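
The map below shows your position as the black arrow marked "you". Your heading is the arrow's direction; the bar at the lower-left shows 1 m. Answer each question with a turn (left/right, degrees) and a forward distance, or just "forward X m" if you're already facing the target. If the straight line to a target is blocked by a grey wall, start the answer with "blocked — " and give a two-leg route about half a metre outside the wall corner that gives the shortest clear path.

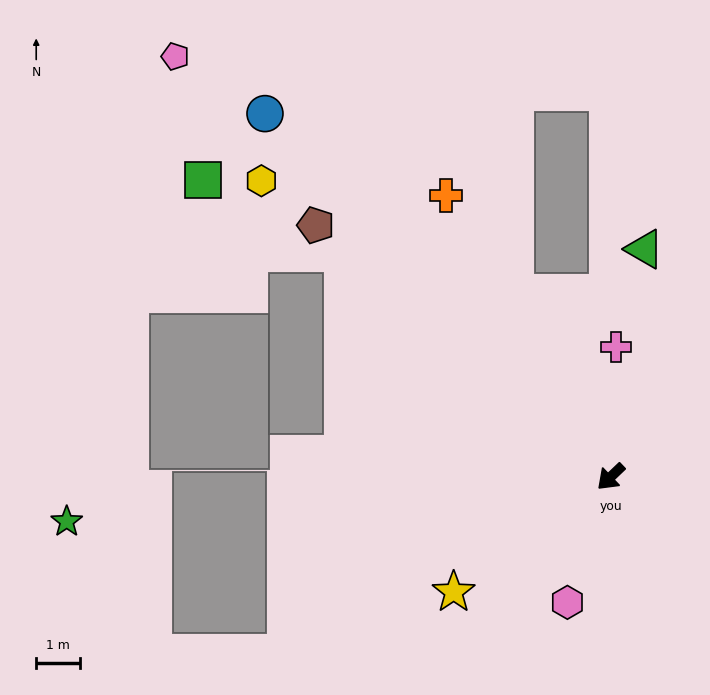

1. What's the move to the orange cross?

turn right 103°, forward 7.4 m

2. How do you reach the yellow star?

turn right 7°, forward 4.4 m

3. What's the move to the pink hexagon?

turn left 27°, forward 3.0 m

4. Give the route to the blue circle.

turn right 90°, forward 11.4 m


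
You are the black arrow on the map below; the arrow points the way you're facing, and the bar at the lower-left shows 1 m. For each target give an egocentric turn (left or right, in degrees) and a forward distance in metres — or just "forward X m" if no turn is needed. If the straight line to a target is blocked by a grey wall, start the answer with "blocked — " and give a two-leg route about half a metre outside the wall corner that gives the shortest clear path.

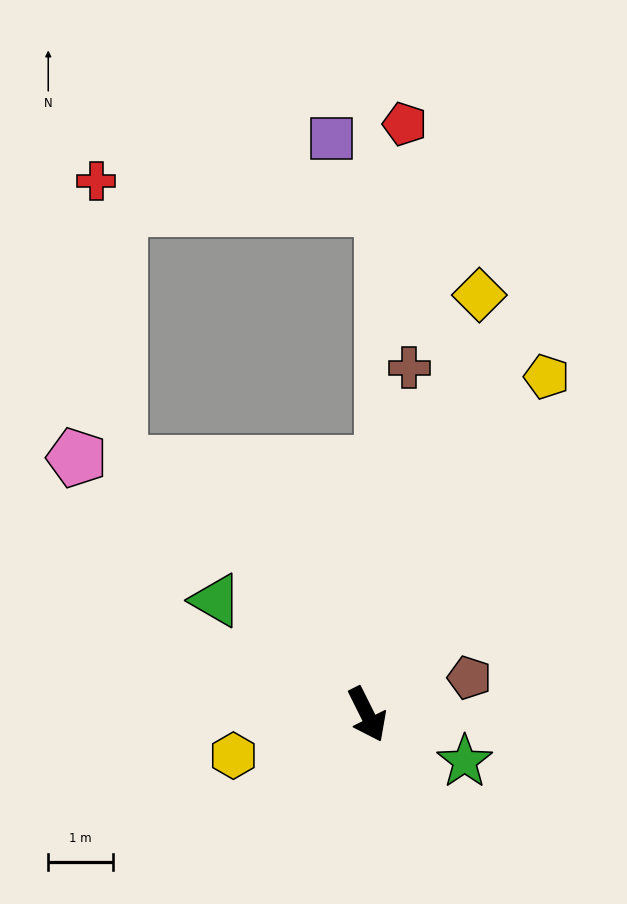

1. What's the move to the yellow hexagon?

turn right 99°, forward 2.2 m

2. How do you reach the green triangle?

turn right 154°, forward 2.9 m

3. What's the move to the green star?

turn left 38°, forward 1.7 m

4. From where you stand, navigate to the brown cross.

turn left 147°, forward 5.4 m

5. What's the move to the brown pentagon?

turn left 83°, forward 1.7 m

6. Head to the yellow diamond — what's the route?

turn left 139°, forward 6.7 m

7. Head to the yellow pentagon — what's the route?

turn left 125°, forward 5.9 m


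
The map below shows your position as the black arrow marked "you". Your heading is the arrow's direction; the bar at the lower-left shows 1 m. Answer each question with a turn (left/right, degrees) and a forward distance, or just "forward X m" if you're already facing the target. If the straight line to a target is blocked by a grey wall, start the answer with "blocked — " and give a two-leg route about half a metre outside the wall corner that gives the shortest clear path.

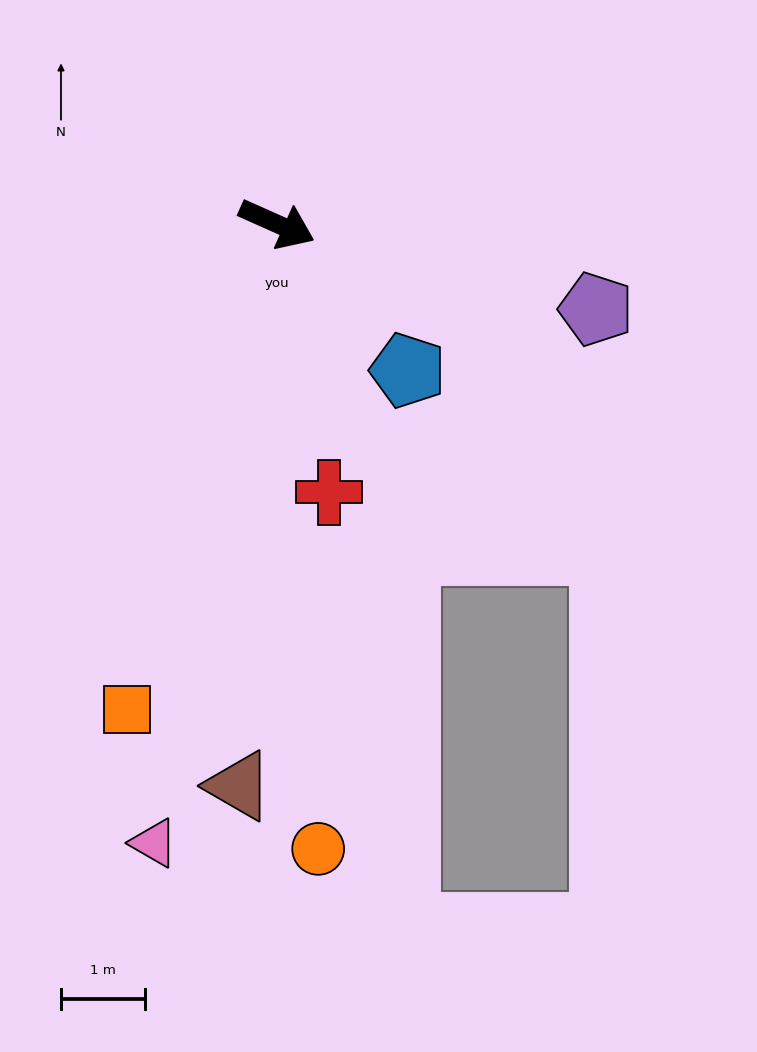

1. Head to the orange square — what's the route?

turn right 83°, forward 6.1 m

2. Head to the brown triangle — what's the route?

turn right 70°, forward 6.7 m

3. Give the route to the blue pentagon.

turn right 24°, forward 2.3 m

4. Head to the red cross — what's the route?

turn right 55°, forward 3.3 m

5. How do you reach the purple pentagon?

turn left 9°, forward 3.9 m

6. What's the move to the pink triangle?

turn right 77°, forward 7.5 m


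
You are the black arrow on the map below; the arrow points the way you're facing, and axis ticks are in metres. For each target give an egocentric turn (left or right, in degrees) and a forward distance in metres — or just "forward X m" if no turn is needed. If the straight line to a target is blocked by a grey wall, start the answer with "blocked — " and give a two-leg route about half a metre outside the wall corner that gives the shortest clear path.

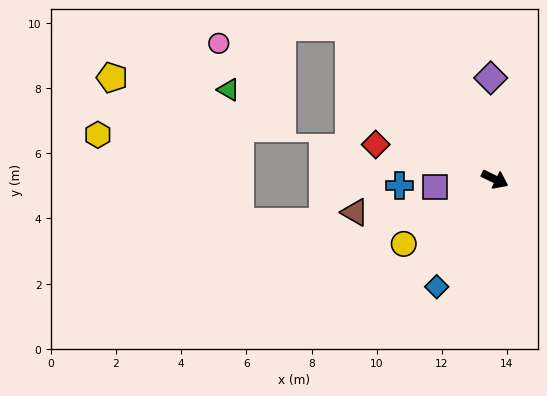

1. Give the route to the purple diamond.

turn left 118°, forward 3.1 m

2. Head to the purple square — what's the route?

turn right 146°, forward 1.9 m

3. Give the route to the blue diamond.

turn right 92°, forward 3.7 m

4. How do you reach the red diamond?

turn right 170°, forward 3.8 m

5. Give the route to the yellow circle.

turn right 119°, forward 3.4 m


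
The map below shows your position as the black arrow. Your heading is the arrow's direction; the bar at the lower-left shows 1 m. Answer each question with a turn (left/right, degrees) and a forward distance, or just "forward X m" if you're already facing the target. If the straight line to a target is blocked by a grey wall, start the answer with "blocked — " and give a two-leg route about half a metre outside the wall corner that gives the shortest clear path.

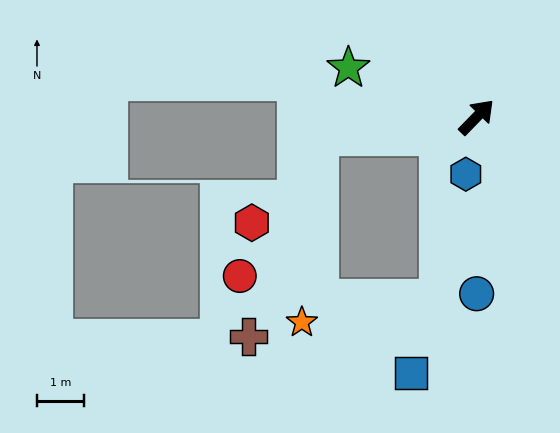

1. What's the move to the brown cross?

blocked — turn left 141°, forward 3.4 m, then turn left 64°, forward 4.5 m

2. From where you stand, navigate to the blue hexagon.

turn right 147°, forward 1.2 m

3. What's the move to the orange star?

blocked — turn left 141°, forward 3.4 m, then turn left 78°, forward 4.0 m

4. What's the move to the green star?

turn left 113°, forward 2.9 m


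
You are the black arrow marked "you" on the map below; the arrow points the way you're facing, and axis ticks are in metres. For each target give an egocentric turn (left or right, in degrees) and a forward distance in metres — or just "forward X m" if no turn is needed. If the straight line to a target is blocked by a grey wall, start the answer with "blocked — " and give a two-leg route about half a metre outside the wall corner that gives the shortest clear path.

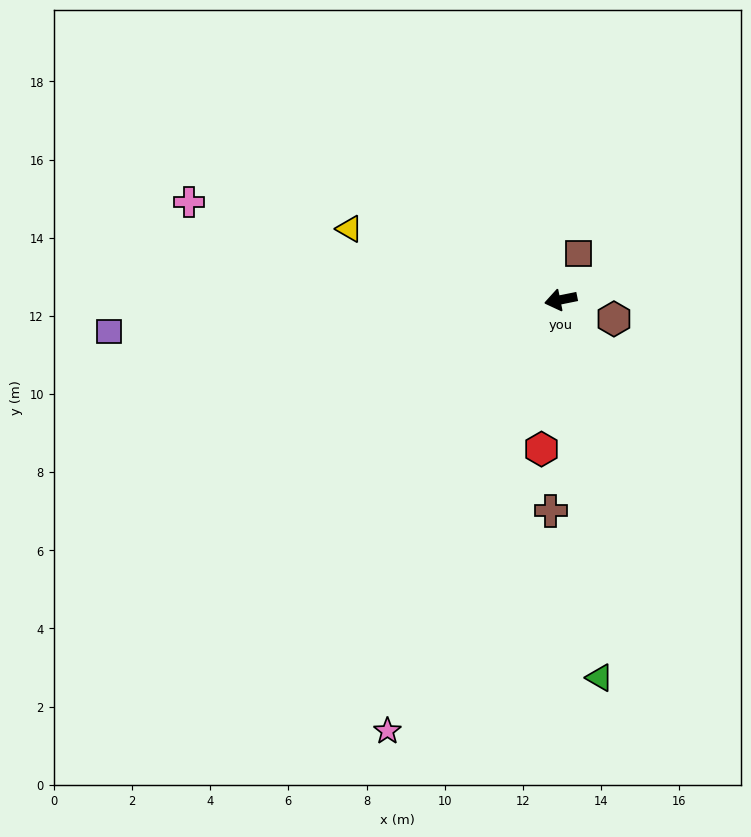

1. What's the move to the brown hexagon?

turn left 149°, forward 1.4 m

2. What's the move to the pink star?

turn left 57°, forward 11.9 m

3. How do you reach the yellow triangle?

turn right 30°, forward 5.7 m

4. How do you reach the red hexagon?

turn left 71°, forward 3.9 m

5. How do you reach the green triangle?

turn left 84°, forward 9.7 m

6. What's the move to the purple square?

turn right 7°, forward 11.6 m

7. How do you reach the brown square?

turn right 122°, forward 1.3 m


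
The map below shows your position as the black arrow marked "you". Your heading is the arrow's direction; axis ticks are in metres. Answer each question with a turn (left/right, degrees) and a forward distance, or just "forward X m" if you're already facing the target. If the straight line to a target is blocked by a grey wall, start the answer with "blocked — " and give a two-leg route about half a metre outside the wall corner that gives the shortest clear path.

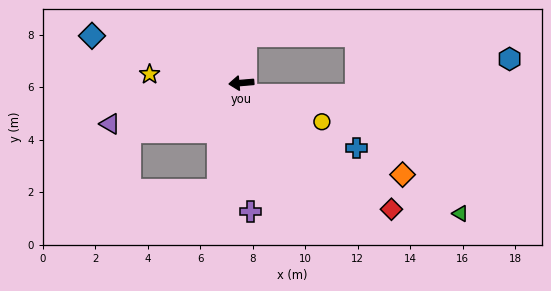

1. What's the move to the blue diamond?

turn right 22°, forward 6.0 m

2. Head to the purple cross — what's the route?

turn left 89°, forward 4.9 m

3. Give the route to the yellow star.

turn right 10°, forward 3.5 m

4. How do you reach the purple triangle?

turn left 12°, forward 5.2 m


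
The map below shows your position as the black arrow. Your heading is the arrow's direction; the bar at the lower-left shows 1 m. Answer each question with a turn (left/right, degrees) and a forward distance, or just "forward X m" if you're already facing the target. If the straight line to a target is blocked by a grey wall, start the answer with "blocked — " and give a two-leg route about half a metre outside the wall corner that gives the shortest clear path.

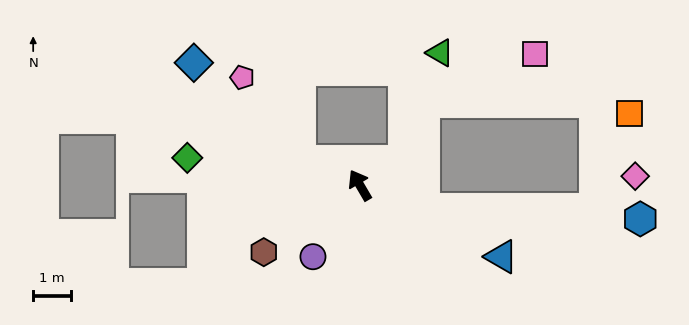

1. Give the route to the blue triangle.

turn right 147°, forward 4.2 m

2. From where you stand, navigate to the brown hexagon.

turn left 94°, forward 3.1 m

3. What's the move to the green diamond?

turn left 51°, forward 4.6 m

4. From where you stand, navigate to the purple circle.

turn left 116°, forward 2.3 m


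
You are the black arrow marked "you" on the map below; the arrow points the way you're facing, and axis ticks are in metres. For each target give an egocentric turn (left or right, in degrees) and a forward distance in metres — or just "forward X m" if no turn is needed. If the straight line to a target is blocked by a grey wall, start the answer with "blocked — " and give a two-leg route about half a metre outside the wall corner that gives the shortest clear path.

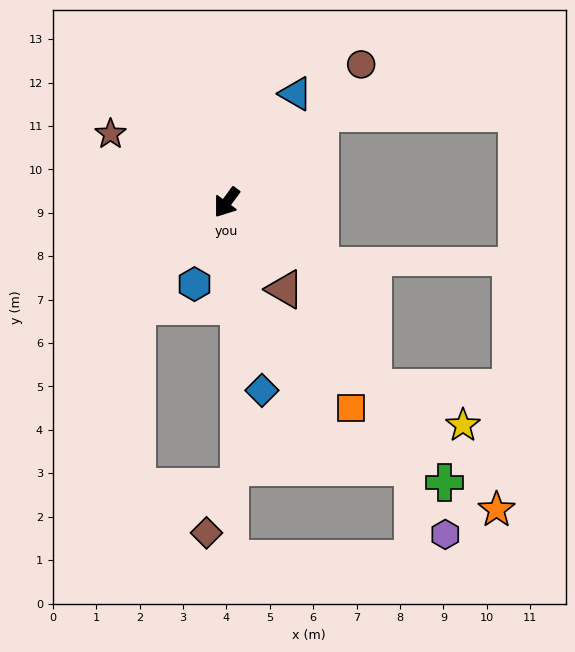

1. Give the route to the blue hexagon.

turn left 15°, forward 2.0 m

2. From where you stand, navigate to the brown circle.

turn left 172°, forward 4.4 m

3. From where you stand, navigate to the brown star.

turn right 84°, forward 3.1 m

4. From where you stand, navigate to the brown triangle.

turn left 70°, forward 2.4 m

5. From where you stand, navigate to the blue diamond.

turn left 47°, forward 4.4 m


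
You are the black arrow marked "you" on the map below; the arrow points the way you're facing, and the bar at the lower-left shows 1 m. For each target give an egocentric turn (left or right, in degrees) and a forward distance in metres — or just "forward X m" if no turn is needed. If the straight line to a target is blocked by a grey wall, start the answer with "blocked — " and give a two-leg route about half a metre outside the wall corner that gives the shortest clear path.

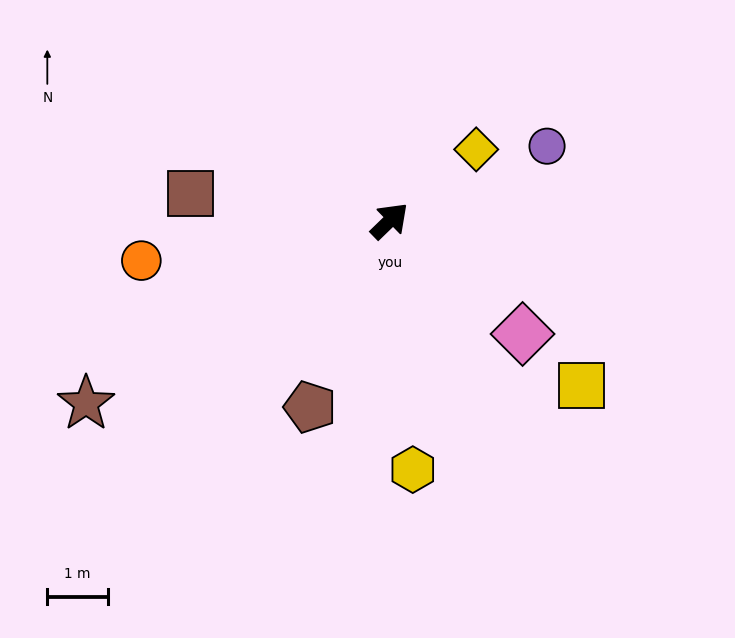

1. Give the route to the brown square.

turn left 128°, forward 3.3 m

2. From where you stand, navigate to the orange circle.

turn left 145°, forward 4.1 m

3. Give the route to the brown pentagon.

turn right 157°, forward 3.3 m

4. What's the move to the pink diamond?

turn right 85°, forward 2.9 m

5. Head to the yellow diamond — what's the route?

turn right 5°, forward 1.8 m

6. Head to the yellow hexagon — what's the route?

turn right 129°, forward 4.1 m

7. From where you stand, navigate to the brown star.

turn left 167°, forward 5.8 m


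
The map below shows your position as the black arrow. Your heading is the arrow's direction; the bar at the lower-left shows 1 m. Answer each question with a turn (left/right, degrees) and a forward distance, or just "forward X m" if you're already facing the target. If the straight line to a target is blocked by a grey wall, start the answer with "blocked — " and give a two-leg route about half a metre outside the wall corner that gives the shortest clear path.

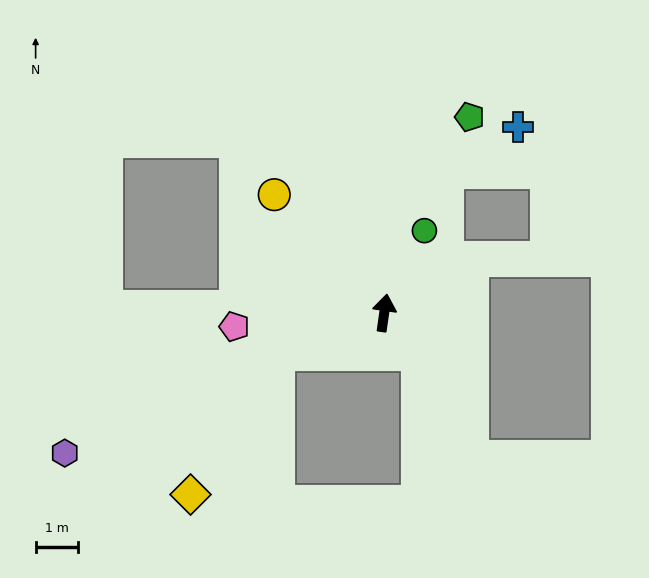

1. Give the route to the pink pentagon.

turn left 103°, forward 3.5 m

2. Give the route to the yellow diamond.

blocked — turn left 119°, forward 2.7 m, then turn left 38°, forward 3.9 m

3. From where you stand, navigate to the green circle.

turn right 18°, forward 2.1 m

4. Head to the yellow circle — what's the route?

turn left 51°, forward 3.8 m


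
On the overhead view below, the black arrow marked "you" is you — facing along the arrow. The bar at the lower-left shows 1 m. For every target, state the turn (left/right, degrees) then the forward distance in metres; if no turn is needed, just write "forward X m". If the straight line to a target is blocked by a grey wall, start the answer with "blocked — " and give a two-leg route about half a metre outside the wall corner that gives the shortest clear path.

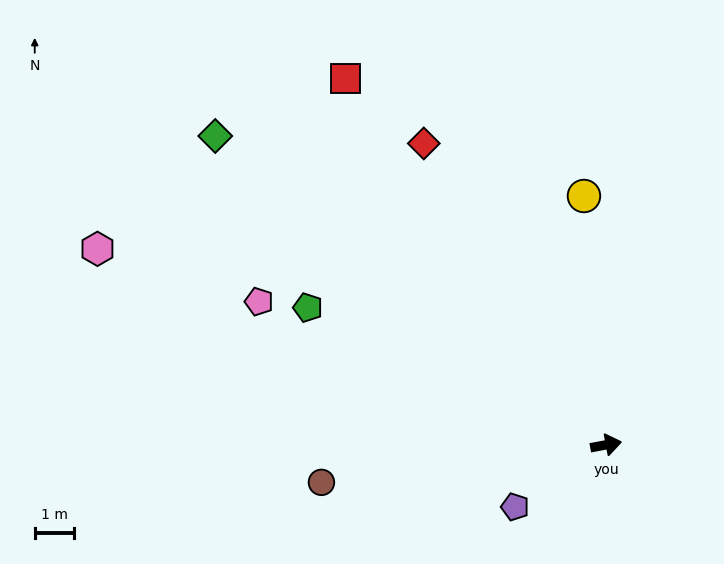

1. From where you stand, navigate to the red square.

turn left 115°, forward 11.5 m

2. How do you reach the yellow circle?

turn left 84°, forward 6.4 m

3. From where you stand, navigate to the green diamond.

turn left 131°, forward 12.7 m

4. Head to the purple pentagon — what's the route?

turn right 156°, forward 2.8 m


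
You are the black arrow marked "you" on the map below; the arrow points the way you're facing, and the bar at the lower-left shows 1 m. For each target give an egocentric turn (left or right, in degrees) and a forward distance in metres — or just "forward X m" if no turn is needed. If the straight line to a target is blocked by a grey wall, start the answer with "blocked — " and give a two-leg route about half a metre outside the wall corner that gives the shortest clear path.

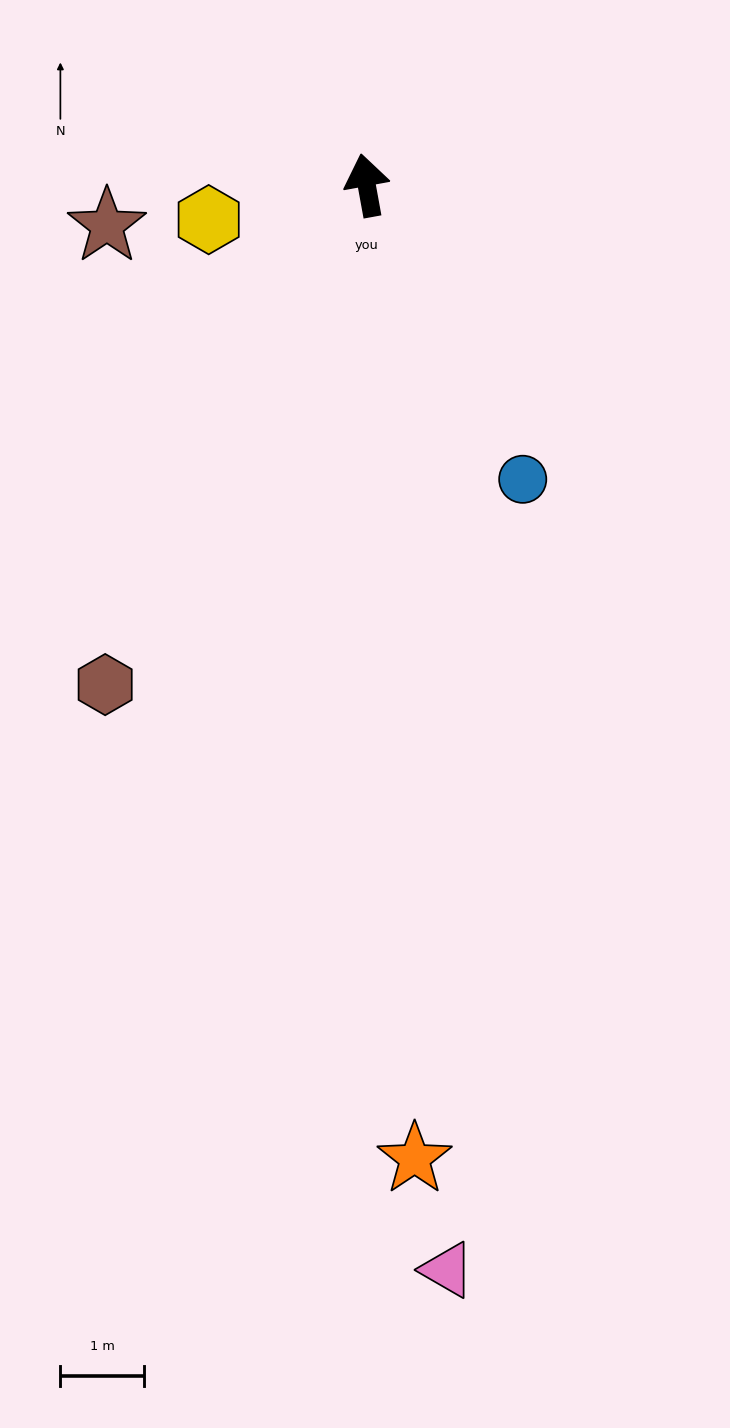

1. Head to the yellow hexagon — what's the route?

turn left 92°, forward 1.9 m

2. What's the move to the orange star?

turn left 173°, forward 11.7 m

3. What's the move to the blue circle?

turn right 162°, forward 4.0 m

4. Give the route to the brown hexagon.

turn left 142°, forward 6.8 m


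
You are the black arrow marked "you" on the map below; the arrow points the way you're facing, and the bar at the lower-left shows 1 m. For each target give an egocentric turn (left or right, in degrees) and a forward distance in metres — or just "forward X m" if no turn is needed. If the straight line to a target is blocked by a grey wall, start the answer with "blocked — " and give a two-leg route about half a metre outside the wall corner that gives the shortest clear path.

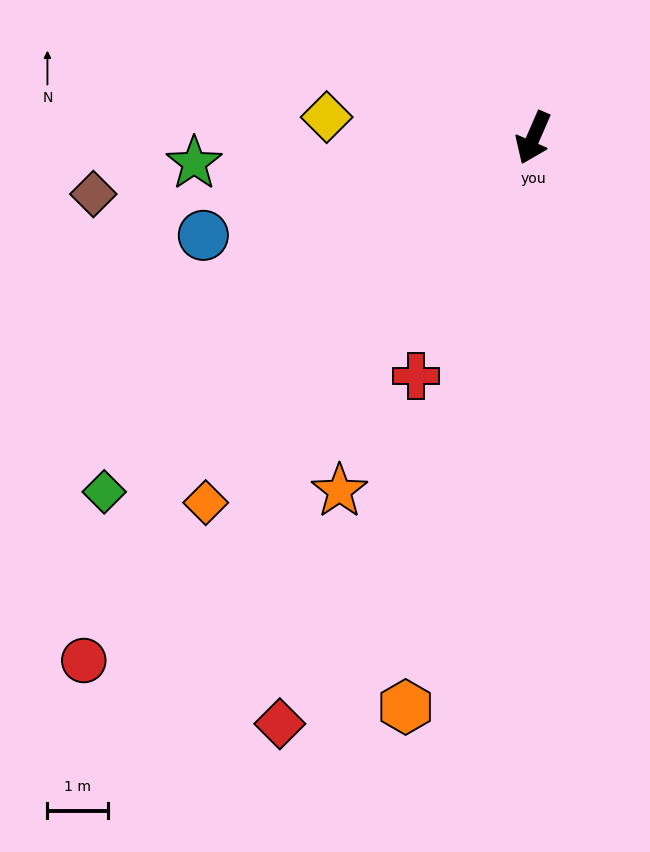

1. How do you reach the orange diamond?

turn right 18°, forward 8.1 m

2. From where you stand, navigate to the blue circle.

turn right 50°, forward 5.7 m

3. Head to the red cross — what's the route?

turn right 3°, forward 4.4 m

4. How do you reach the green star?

turn right 62°, forward 5.6 m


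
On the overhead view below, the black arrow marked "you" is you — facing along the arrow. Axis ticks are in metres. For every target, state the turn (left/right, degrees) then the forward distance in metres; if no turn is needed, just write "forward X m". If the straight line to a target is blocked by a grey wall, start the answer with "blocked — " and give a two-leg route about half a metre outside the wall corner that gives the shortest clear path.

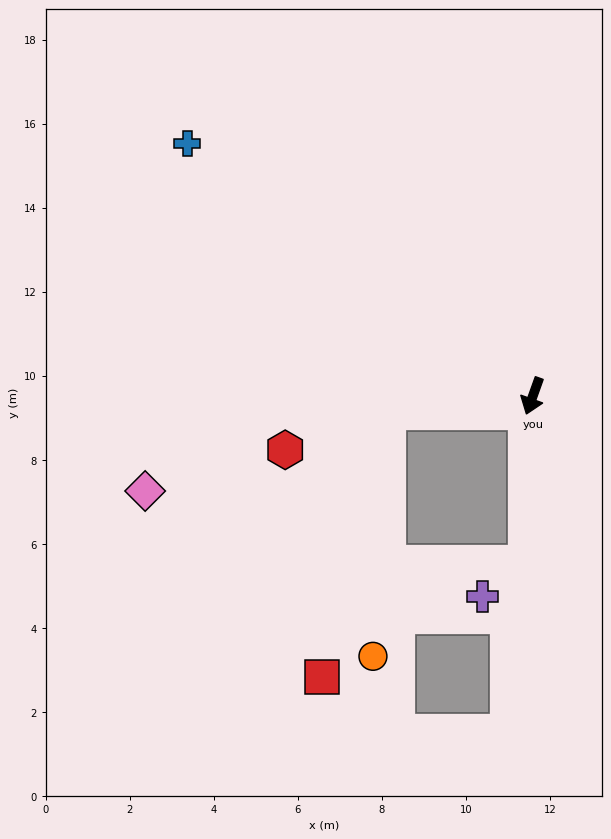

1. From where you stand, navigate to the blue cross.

turn right 106°, forward 10.2 m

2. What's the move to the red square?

blocked — turn right 64°, forward 3.5 m, then turn left 70°, forward 6.5 m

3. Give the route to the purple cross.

blocked — turn left 17°, forward 4.0 m, then turn right 50°, forward 1.3 m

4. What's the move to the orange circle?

blocked — turn right 64°, forward 3.5 m, then turn left 80°, forward 5.8 m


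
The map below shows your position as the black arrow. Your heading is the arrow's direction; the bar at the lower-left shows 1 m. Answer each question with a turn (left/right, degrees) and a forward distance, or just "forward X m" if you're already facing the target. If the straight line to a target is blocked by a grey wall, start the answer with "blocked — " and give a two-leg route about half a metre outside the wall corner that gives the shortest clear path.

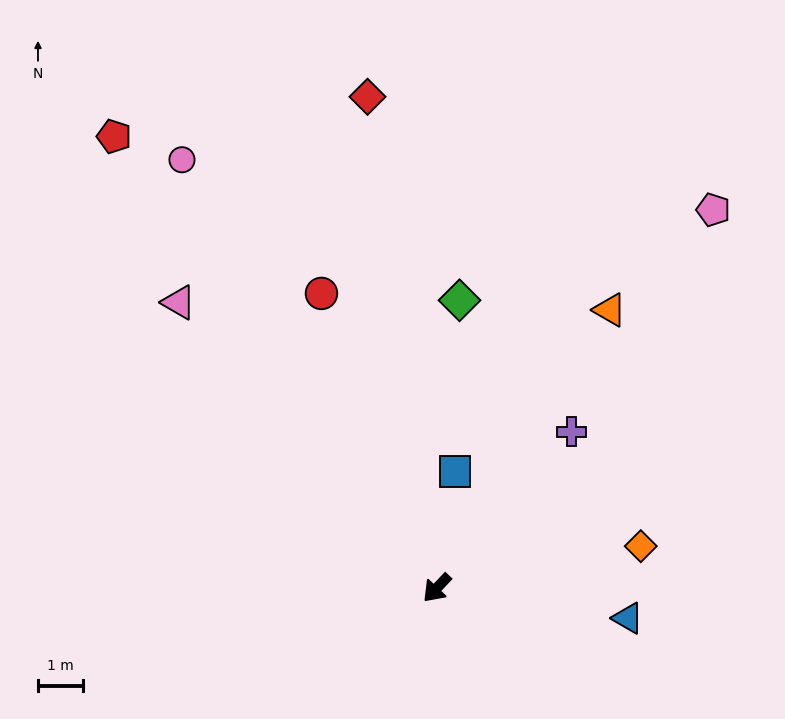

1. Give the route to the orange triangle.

turn right 169°, forward 7.3 m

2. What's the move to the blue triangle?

turn left 124°, forward 4.3 m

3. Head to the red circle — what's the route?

turn right 115°, forward 7.1 m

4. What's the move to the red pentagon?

turn right 101°, forward 12.4 m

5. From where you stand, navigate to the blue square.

turn right 146°, forward 2.6 m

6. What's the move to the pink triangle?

turn right 95°, forward 8.6 m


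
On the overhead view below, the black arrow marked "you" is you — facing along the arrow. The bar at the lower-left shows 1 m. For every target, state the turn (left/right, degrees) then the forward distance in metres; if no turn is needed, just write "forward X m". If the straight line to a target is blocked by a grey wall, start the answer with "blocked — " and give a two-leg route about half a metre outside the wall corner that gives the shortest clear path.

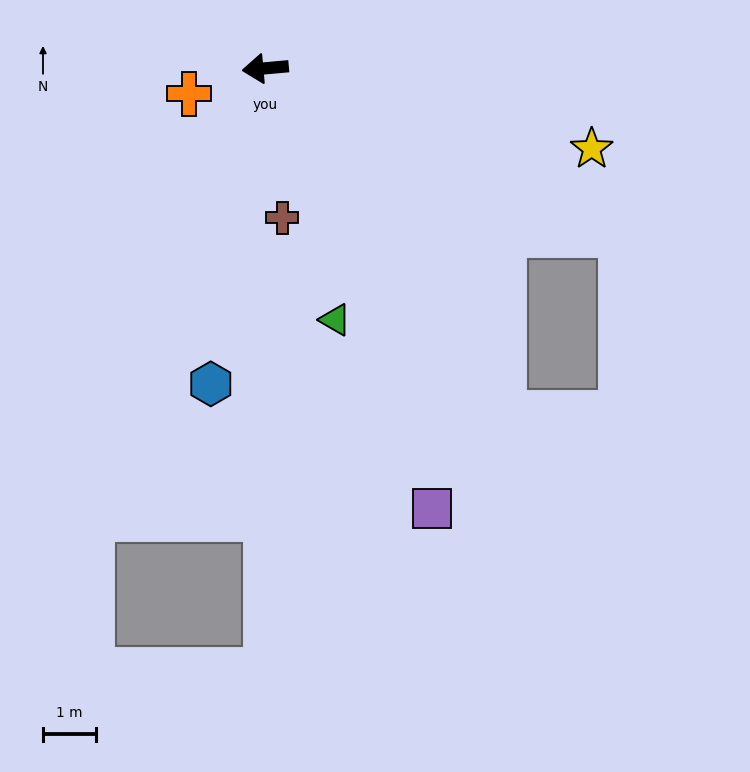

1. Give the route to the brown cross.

turn left 91°, forward 2.8 m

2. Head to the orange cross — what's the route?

turn left 13°, forward 1.5 m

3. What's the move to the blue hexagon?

turn left 75°, forward 6.0 m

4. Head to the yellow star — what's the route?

turn left 161°, forward 6.3 m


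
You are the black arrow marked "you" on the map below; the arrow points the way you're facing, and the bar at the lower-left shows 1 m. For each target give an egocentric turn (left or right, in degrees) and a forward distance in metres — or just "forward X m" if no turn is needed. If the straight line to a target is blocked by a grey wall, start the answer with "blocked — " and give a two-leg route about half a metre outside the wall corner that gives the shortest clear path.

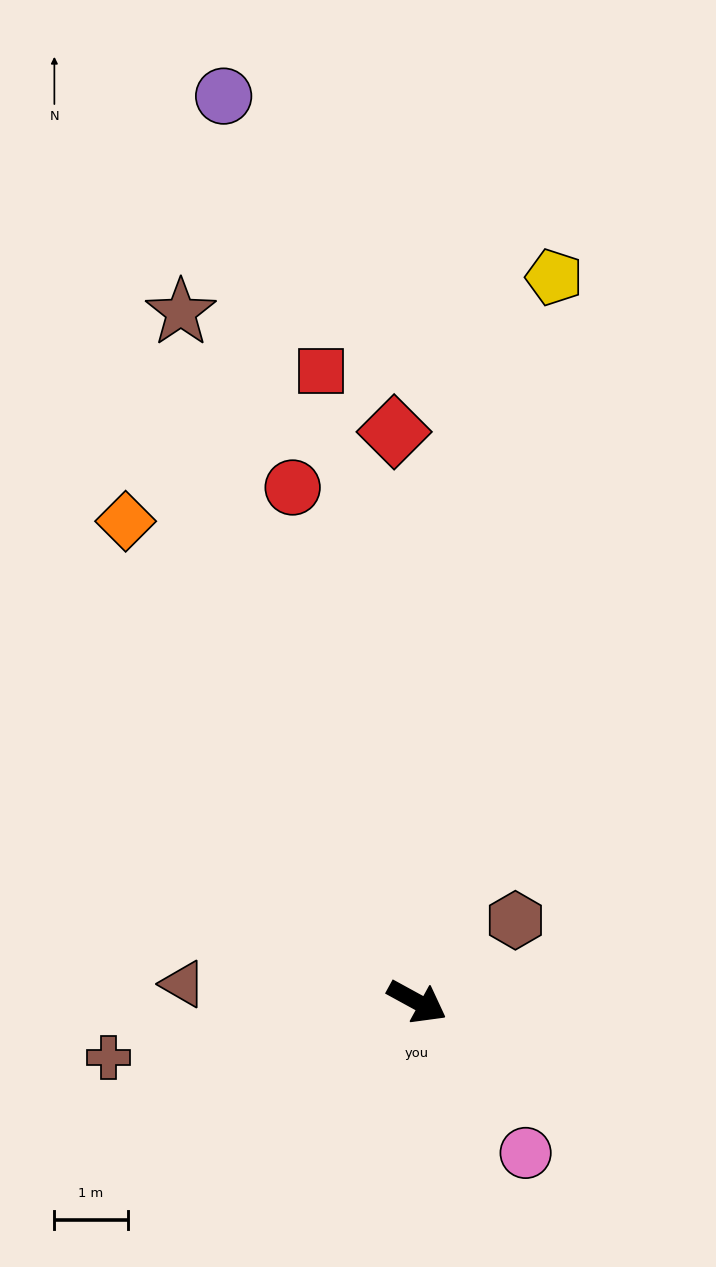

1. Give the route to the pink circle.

turn right 26°, forward 2.5 m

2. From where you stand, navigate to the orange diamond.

turn left 150°, forward 7.7 m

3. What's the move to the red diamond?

turn left 121°, forward 7.8 m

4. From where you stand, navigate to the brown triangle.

turn right 156°, forward 3.2 m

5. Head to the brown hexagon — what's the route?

turn left 68°, forward 1.7 m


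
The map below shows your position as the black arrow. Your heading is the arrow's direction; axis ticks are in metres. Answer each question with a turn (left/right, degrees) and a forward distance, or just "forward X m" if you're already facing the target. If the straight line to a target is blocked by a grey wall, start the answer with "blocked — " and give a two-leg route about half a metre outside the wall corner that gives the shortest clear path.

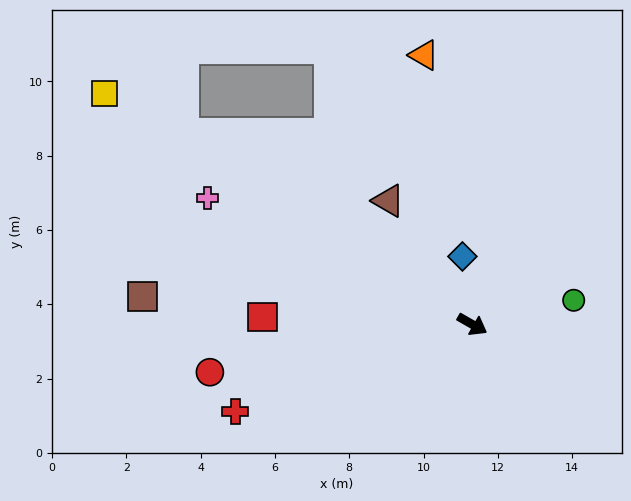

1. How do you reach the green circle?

turn left 43°, forward 2.8 m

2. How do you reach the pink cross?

turn right 176°, forward 7.9 m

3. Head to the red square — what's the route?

turn right 152°, forward 5.7 m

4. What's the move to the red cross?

turn right 130°, forward 6.8 m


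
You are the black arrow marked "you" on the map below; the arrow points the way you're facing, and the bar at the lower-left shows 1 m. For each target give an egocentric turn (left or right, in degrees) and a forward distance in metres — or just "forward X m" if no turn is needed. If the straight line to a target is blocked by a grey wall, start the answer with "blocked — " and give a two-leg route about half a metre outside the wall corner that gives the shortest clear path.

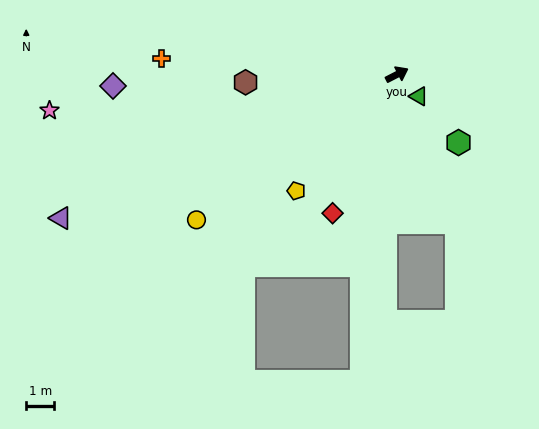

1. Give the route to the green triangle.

turn right 72°, forward 1.1 m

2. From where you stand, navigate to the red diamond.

turn right 142°, forward 5.5 m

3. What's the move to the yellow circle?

turn right 171°, forward 8.9 m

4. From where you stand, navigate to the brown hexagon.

turn left 156°, forward 5.5 m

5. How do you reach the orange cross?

turn left 149°, forward 8.5 m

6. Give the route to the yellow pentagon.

turn right 158°, forward 5.5 m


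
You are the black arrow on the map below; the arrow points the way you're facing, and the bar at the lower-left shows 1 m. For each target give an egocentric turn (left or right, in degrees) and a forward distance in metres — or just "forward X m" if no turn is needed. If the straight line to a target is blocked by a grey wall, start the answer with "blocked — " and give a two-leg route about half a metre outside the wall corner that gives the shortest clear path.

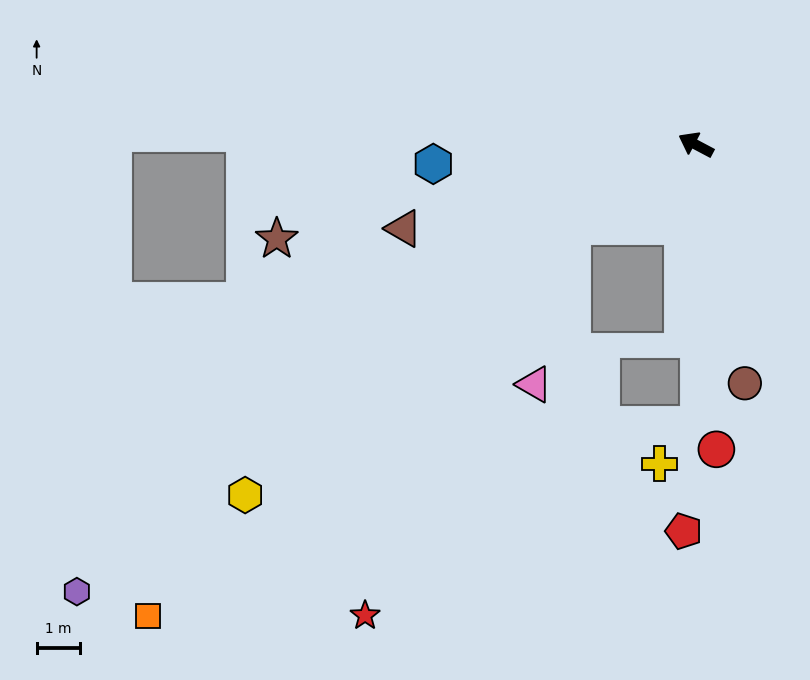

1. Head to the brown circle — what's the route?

turn left 130°, forward 5.7 m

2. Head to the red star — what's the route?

blocked — turn left 61°, forward 3.4 m, then turn left 29°, forward 10.3 m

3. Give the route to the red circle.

turn left 122°, forward 7.1 m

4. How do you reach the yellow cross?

blocked — turn left 119°, forward 6.5 m, then turn right 46°, forward 1.3 m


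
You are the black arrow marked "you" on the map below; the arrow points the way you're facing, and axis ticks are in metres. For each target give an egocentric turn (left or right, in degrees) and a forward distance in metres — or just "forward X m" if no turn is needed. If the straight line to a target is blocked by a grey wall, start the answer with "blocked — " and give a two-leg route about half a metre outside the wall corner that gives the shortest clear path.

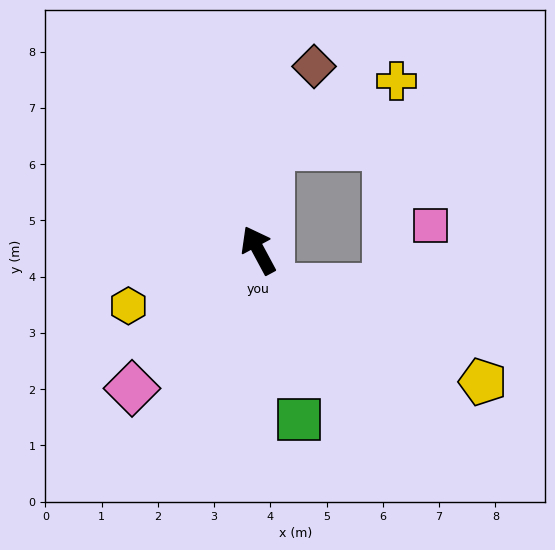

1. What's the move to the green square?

turn left 165°, forward 3.1 m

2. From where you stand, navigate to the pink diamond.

turn left 109°, forward 3.3 m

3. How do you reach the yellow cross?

blocked — turn right 35°, forward 1.9 m, then turn right 56°, forward 2.5 m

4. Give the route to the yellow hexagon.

turn left 85°, forward 2.5 m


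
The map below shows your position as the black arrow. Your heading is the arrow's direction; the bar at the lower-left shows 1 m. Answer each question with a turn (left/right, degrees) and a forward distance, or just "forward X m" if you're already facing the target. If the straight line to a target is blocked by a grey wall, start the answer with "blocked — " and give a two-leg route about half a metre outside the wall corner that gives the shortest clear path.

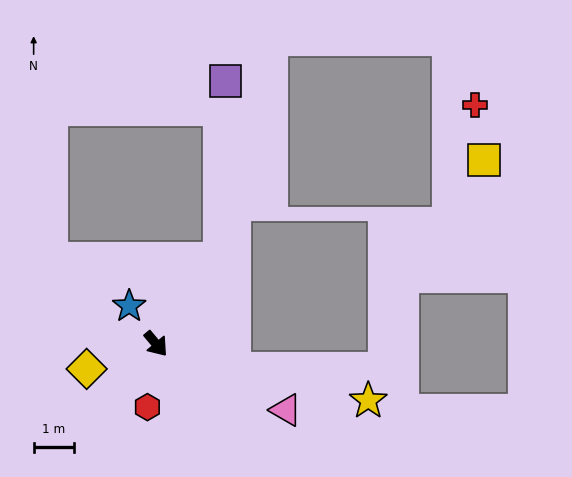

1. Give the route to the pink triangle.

turn left 23°, forward 3.6 m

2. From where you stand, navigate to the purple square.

blocked — turn left 103°, forward 2.7 m, then turn left 35°, forward 4.4 m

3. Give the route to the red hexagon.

turn right 48°, forward 1.6 m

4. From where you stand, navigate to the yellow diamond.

turn right 110°, forward 1.8 m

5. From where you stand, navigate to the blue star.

turn left 175°, forward 1.2 m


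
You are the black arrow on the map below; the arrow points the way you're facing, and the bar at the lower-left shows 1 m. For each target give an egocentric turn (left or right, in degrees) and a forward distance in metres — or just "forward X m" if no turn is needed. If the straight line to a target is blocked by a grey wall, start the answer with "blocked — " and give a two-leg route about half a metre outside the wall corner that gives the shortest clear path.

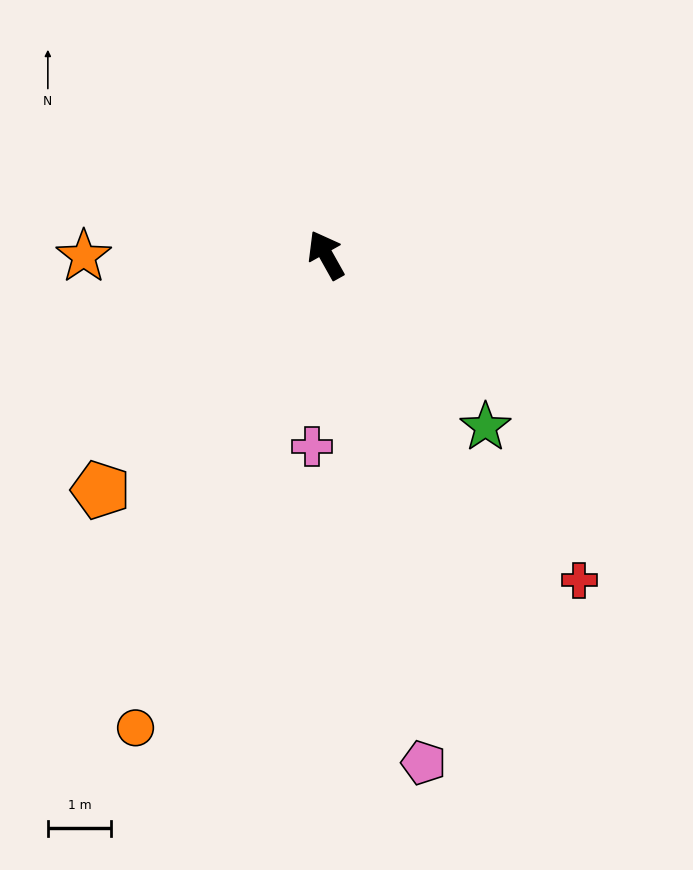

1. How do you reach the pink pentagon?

turn left 162°, forward 8.2 m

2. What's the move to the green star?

turn right 166°, forward 3.7 m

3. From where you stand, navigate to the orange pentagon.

turn left 107°, forward 5.1 m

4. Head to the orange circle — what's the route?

turn left 129°, forward 8.0 m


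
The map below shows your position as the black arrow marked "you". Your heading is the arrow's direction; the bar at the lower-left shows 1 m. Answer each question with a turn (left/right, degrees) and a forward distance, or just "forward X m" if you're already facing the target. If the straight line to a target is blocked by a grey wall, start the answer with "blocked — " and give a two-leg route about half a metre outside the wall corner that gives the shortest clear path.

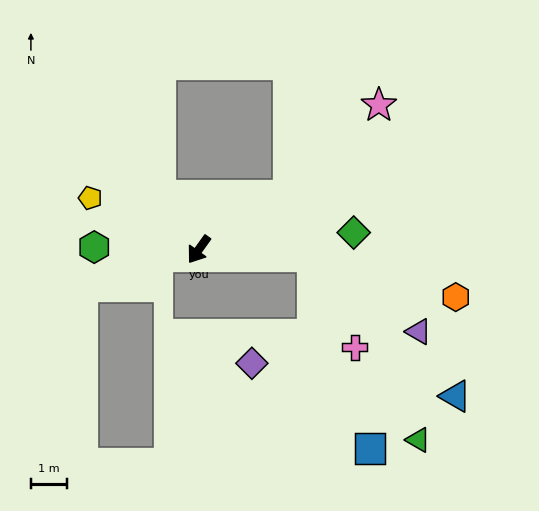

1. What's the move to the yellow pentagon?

turn right 80°, forward 3.3 m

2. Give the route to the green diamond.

turn left 132°, forward 4.3 m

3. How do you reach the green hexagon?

turn right 56°, forward 2.9 m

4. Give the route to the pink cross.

blocked — turn left 122°, forward 3.1 m, then turn right 61°, forward 2.7 m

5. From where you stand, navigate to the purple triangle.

blocked — turn left 122°, forward 3.1 m, then turn right 32°, forward 3.6 m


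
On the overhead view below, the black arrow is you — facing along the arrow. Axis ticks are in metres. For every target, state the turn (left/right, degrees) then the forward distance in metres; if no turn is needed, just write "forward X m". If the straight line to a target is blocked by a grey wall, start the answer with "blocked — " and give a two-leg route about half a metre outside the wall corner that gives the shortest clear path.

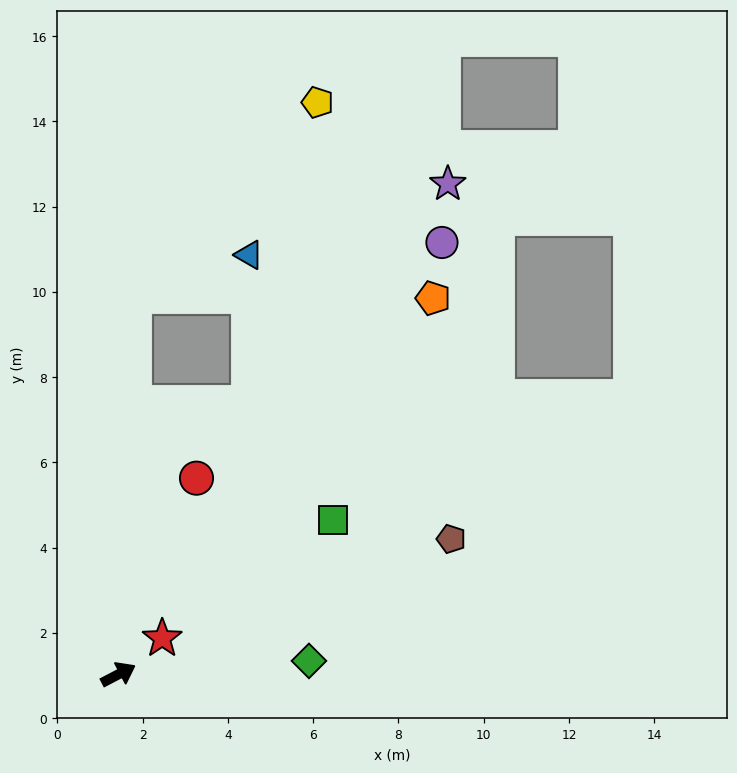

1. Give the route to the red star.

turn left 12°, forward 1.3 m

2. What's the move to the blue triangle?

blocked — turn left 60°, forward 8.9 m, then turn right 68°, forward 2.9 m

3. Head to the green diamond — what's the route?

turn right 23°, forward 4.5 m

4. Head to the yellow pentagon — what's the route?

blocked — turn left 60°, forward 8.9 m, then turn right 41°, forward 6.3 m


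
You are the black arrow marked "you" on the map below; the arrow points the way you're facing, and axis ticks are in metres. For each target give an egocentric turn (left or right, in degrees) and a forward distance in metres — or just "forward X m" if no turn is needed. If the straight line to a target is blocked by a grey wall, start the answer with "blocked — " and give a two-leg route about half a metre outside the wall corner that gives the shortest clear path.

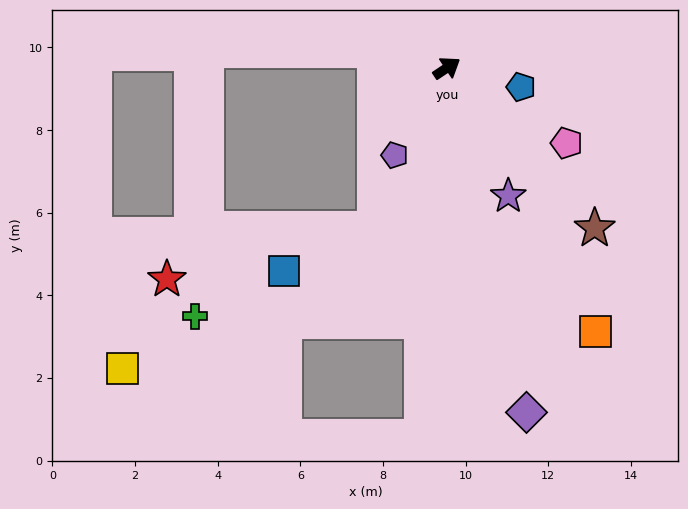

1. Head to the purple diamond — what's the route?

turn right 111°, forward 8.6 m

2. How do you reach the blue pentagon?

turn right 48°, forward 1.9 m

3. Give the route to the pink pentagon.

turn right 66°, forward 3.4 m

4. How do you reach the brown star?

turn right 81°, forward 5.3 m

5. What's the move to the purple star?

turn right 98°, forward 3.4 m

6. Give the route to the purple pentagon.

turn right 155°, forward 2.5 m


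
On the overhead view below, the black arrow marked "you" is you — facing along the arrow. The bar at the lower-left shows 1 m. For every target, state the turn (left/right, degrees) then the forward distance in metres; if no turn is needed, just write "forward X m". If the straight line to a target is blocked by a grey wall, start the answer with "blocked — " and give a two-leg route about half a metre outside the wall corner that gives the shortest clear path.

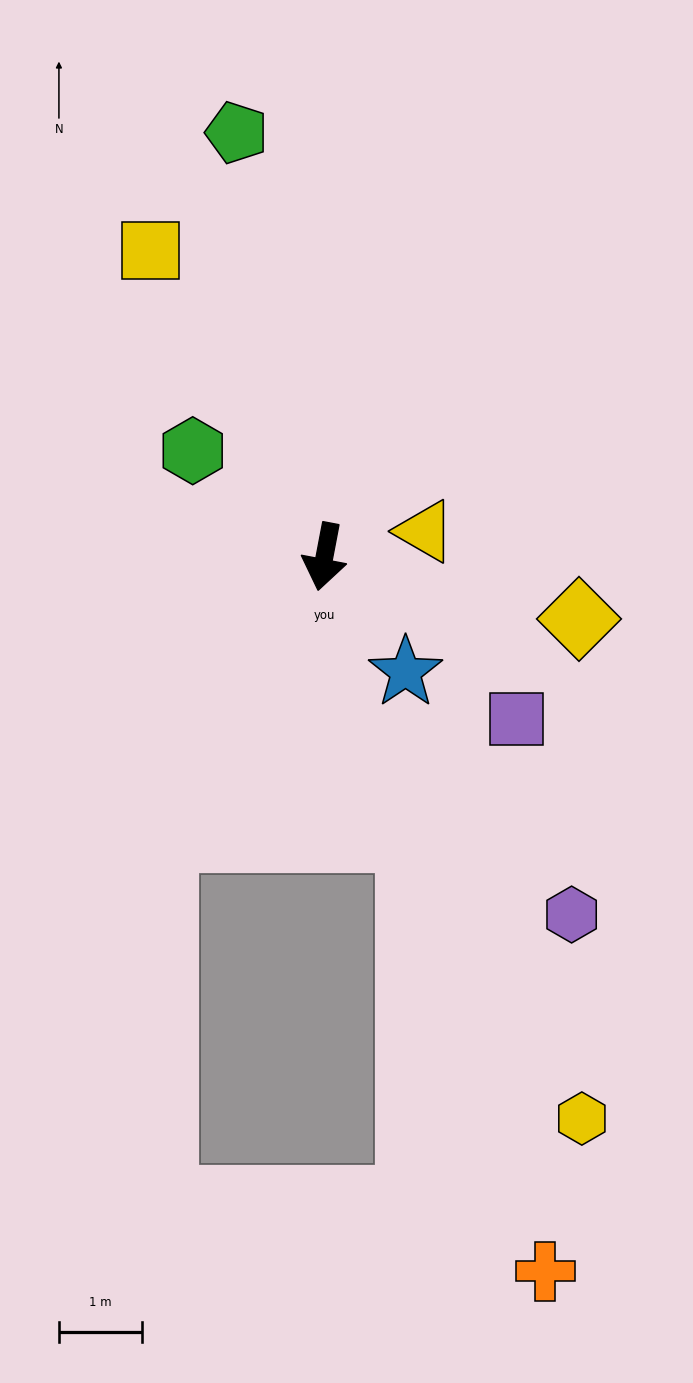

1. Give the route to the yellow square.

turn right 140°, forward 4.3 m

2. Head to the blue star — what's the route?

turn left 46°, forward 1.7 m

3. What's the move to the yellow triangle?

turn left 115°, forward 1.3 m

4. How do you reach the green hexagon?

turn right 118°, forward 2.0 m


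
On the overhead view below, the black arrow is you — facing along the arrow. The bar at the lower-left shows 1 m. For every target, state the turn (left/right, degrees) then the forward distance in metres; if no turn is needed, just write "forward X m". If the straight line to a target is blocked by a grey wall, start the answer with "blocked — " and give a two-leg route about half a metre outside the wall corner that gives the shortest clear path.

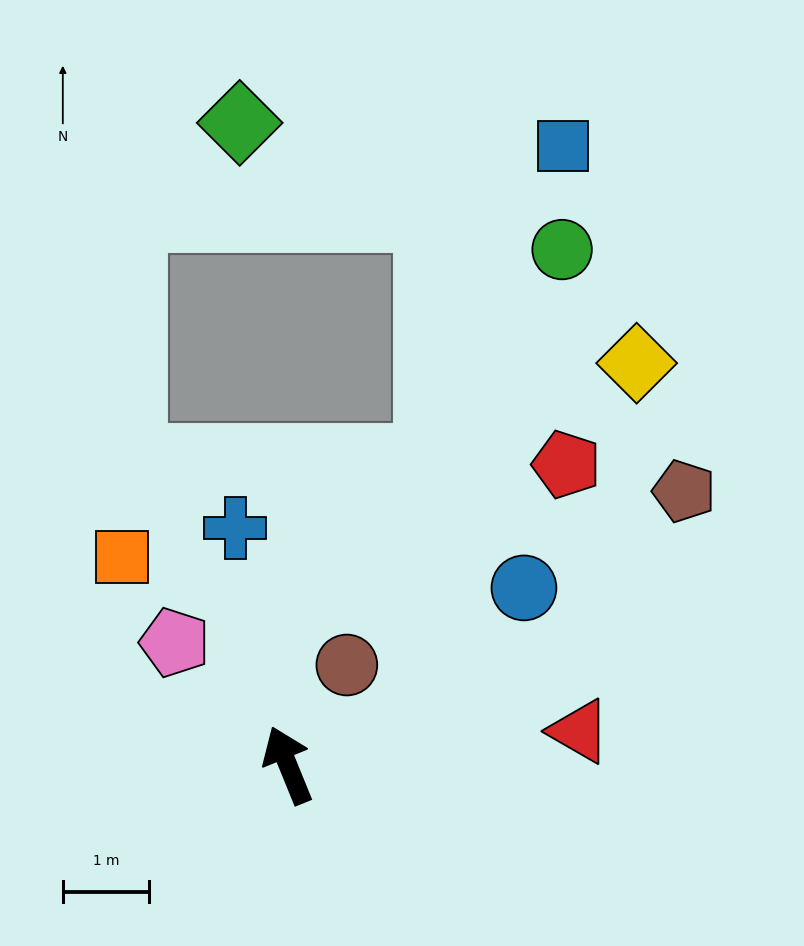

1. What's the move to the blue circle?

turn right 75°, forward 3.4 m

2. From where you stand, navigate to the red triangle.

turn right 106°, forward 3.4 m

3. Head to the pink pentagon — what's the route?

turn left 21°, forward 1.9 m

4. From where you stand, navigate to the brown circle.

turn right 53°, forward 1.3 m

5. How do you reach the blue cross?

turn right 10°, forward 2.8 m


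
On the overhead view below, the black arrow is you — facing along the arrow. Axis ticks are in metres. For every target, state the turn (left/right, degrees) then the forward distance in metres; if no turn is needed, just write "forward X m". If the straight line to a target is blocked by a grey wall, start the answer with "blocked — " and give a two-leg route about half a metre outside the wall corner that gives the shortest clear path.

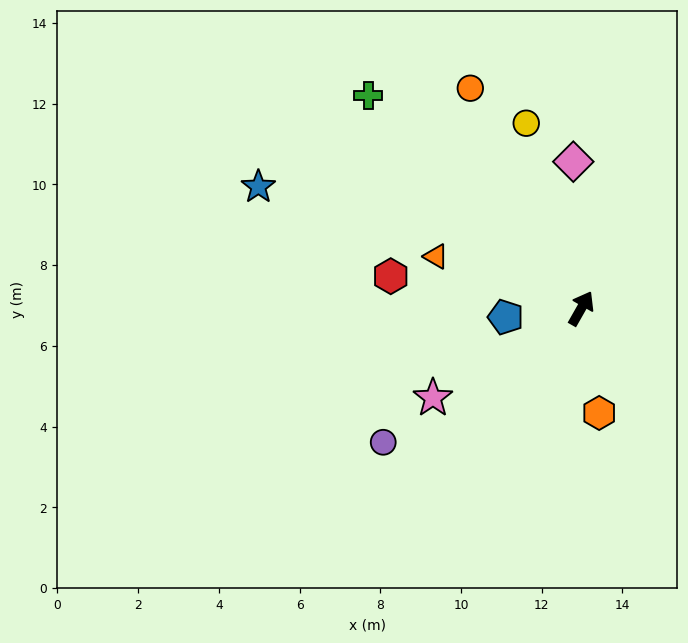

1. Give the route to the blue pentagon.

turn left 126°, forward 1.9 m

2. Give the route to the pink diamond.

turn left 33°, forward 3.6 m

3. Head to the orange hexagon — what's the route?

turn right 141°, forward 2.6 m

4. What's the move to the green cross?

turn left 75°, forward 7.5 m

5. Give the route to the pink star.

turn left 151°, forward 4.3 m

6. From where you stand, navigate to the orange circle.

turn left 56°, forward 6.1 m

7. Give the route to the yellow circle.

turn left 46°, forward 4.8 m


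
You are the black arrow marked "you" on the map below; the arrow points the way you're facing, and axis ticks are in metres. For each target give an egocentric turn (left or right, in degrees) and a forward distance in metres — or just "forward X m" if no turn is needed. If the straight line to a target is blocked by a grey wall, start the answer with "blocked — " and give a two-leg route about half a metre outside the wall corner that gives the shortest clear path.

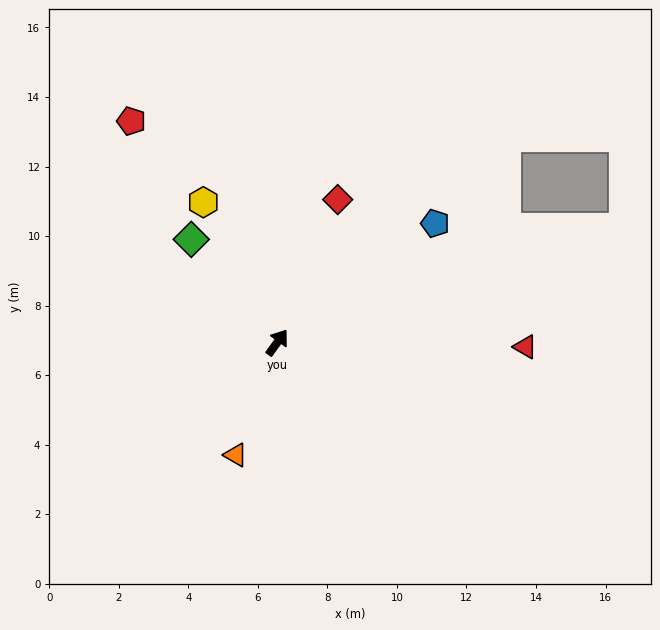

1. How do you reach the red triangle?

turn right 55°, forward 7.1 m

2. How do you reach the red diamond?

turn left 13°, forward 4.5 m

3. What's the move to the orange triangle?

turn right 164°, forward 3.5 m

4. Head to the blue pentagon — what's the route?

turn right 17°, forward 5.7 m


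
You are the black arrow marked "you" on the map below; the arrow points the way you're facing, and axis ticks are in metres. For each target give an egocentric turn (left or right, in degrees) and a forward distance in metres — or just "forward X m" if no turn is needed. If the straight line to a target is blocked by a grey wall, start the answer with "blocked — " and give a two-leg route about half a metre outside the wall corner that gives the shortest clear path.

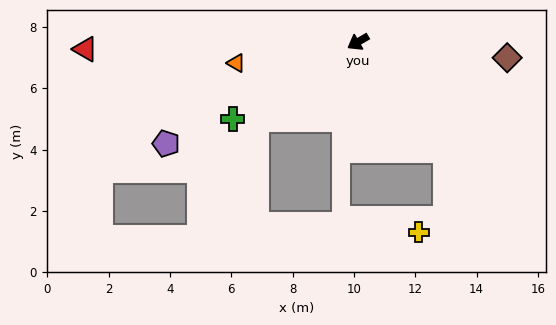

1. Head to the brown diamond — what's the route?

turn left 144°, forward 4.9 m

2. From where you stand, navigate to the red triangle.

turn right 29°, forward 8.9 m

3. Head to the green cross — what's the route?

forward 4.8 m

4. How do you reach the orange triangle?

turn right 20°, forward 4.0 m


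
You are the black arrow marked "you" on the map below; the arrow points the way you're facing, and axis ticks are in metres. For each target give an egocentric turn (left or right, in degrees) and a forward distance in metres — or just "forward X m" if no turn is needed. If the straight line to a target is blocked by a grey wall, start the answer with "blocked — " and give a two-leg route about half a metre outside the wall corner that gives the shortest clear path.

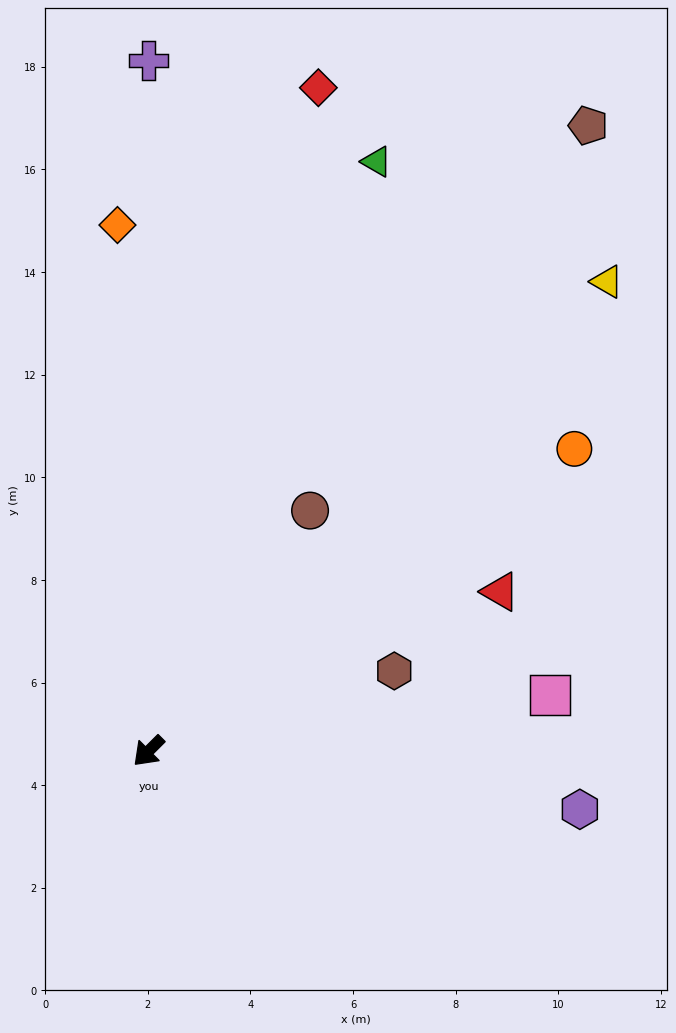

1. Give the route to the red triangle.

turn left 159°, forward 7.5 m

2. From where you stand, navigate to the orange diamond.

turn right 132°, forward 10.3 m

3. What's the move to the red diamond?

turn right 149°, forward 13.3 m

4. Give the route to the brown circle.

turn right 169°, forward 5.6 m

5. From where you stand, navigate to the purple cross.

turn right 135°, forward 13.5 m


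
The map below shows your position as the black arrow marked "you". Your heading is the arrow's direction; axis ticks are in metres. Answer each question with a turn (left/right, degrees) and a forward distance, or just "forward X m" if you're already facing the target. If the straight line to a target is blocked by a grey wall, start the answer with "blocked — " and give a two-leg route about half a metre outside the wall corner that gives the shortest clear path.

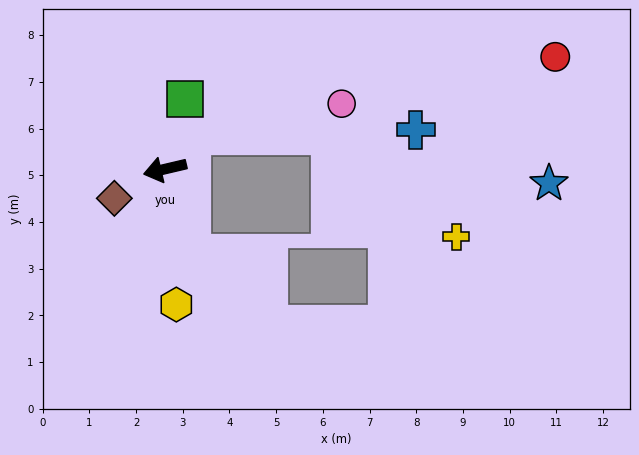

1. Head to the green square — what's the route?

turn right 120°, forward 1.6 m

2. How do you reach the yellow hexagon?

turn left 82°, forward 2.9 m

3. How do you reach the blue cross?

blocked — turn right 140°, forward 0.9 m, then turn right 52°, forward 4.8 m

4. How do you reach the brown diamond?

turn left 17°, forward 1.3 m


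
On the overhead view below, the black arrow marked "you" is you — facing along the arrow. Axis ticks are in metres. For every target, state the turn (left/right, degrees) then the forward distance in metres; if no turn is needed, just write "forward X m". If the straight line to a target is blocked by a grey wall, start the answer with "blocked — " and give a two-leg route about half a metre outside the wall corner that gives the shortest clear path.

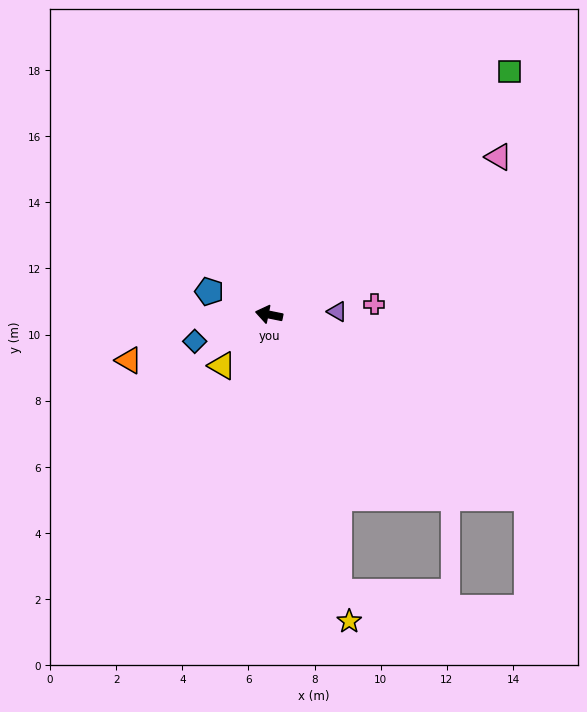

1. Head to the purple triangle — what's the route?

turn right 166°, forward 2.1 m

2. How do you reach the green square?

turn right 123°, forward 10.3 m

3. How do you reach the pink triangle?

turn right 134°, forward 8.4 m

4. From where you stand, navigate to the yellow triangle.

turn left 59°, forward 2.1 m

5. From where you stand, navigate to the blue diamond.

turn left 31°, forward 2.4 m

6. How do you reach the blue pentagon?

turn right 10°, forward 1.9 m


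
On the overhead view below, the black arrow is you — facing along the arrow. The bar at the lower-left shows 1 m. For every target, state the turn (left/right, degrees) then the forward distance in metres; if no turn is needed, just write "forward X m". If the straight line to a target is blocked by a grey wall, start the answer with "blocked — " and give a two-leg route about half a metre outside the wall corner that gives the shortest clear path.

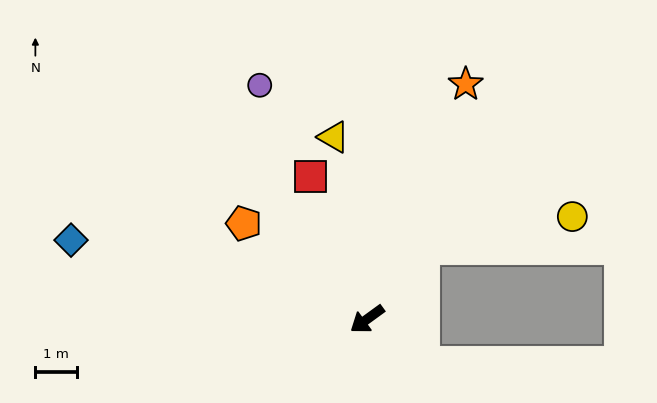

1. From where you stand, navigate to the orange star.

turn right 149°, forward 6.2 m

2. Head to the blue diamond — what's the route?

turn right 51°, forward 7.4 m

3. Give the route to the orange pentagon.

turn right 74°, forward 3.8 m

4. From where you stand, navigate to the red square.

turn right 104°, forward 3.7 m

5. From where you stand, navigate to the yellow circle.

blocked — turn right 164°, forward 2.2 m, then turn right 40°, forward 3.7 m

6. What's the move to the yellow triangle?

turn right 116°, forward 4.5 m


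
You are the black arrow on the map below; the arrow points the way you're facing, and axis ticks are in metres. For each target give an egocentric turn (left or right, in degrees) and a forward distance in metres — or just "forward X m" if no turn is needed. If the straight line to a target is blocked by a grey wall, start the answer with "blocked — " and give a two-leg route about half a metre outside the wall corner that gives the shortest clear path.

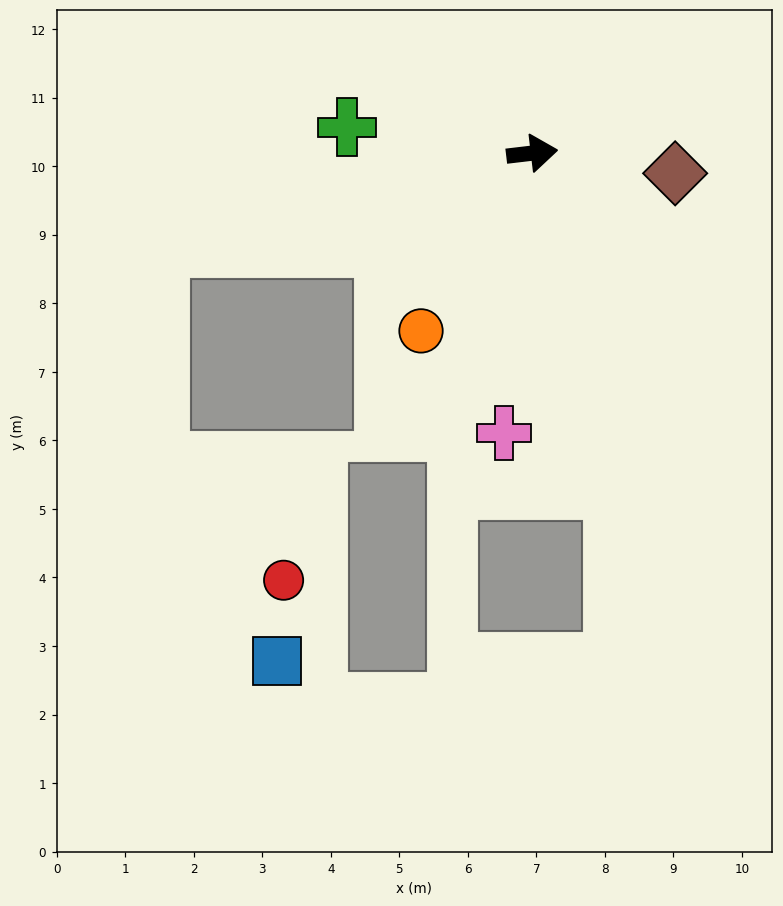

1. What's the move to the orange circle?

turn right 129°, forward 3.1 m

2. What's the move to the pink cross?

turn right 102°, forward 4.1 m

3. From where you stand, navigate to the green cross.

turn left 165°, forward 2.7 m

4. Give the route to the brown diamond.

turn right 15°, forward 2.1 m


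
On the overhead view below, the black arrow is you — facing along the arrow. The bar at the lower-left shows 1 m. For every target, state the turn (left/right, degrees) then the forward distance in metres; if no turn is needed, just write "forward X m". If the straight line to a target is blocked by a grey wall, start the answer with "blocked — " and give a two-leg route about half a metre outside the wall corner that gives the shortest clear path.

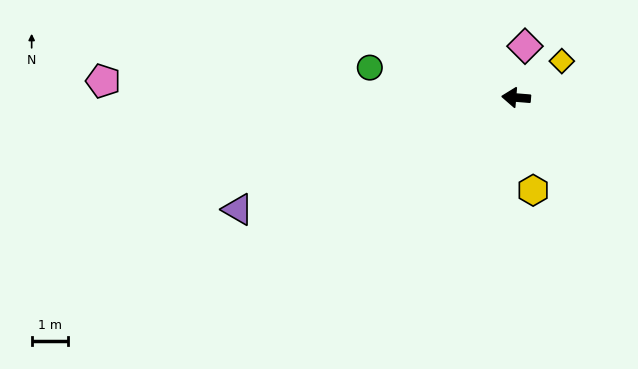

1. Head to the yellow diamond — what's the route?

turn right 137°, forward 1.6 m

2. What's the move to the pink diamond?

turn right 95°, forward 1.4 m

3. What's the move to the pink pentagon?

turn left 2°, forward 11.4 m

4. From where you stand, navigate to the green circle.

turn right 7°, forward 4.1 m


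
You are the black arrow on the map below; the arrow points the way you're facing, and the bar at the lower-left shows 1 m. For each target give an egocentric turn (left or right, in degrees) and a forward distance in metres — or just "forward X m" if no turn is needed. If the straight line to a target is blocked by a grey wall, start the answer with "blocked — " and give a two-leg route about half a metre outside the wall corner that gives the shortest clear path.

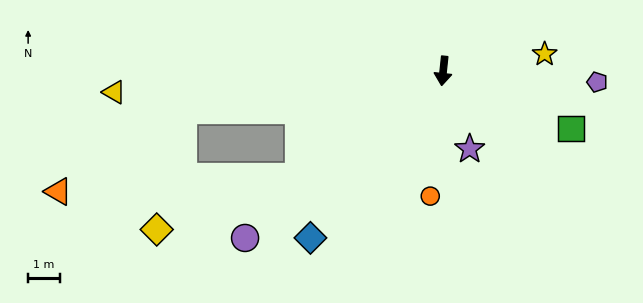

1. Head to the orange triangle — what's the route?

blocked — turn right 75°, forward 8.2 m, then turn left 24°, forward 4.7 m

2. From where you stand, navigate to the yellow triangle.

turn right 80°, forward 10.3 m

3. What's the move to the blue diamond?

turn right 32°, forward 6.7 m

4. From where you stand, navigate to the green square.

turn left 72°, forward 4.4 m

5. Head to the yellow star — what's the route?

turn left 105°, forward 3.2 m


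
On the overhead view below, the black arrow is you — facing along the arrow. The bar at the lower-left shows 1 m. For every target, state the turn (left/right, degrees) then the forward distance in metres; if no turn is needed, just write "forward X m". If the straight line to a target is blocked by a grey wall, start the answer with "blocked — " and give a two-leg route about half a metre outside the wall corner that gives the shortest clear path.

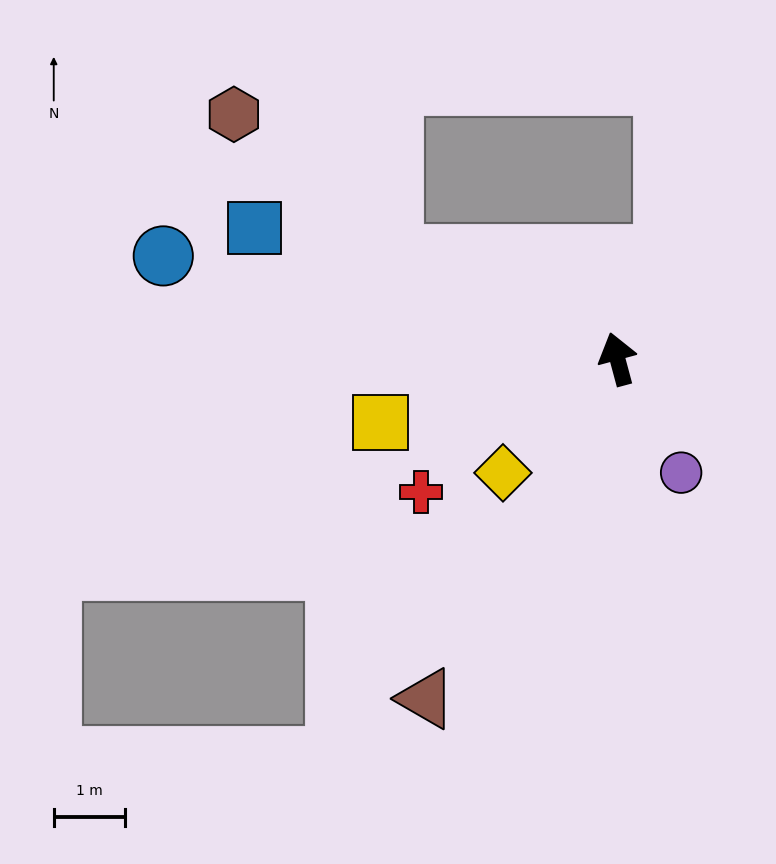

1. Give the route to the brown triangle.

turn left 136°, forward 5.5 m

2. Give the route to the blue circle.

turn left 62°, forward 6.5 m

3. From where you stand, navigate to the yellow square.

turn left 90°, forward 3.5 m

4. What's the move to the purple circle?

turn right 166°, forward 1.8 m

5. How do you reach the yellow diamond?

turn left 120°, forward 2.3 m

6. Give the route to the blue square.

turn left 55°, forward 5.4 m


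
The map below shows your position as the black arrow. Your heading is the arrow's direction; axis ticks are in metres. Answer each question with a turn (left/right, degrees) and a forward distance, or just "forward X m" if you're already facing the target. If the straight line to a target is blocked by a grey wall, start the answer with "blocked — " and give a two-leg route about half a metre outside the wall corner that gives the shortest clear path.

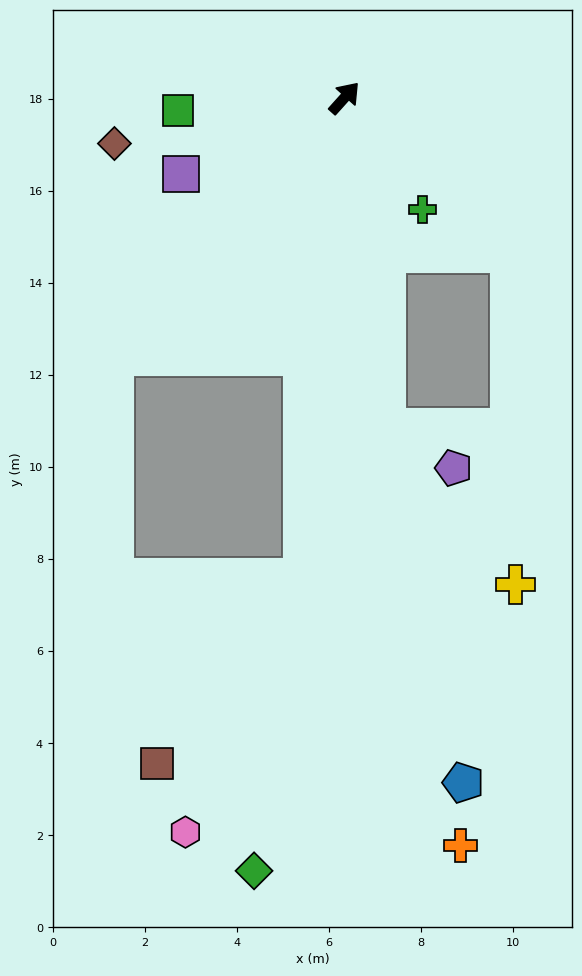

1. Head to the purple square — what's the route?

turn left 157°, forward 3.9 m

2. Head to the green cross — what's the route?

turn right 103°, forward 3.0 m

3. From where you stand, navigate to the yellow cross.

blocked — turn right 131°, forward 7.2 m, then turn left 32°, forward 4.4 m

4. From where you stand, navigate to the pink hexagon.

blocked — turn right 143°, forward 10.5 m, then turn right 20°, forward 6.1 m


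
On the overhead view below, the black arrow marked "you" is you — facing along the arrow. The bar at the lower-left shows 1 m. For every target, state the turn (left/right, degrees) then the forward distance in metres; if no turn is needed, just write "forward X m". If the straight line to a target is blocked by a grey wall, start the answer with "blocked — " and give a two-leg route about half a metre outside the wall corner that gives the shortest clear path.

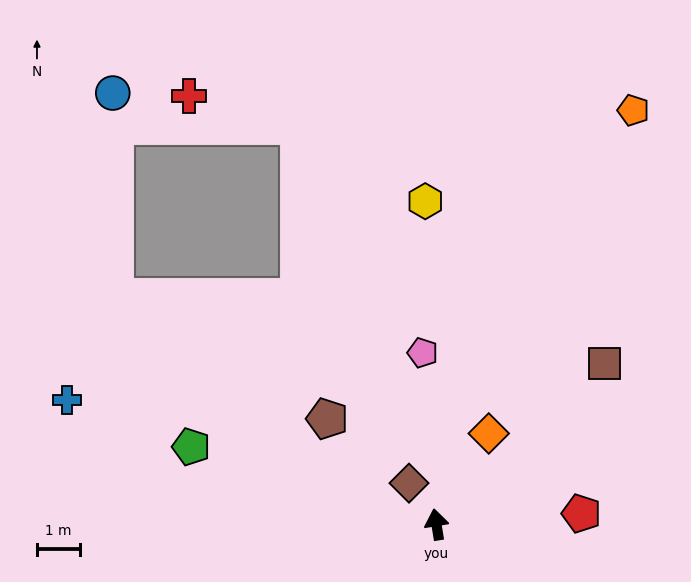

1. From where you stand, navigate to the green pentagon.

turn left 63°, forward 5.9 m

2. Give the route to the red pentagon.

turn right 95°, forward 3.3 m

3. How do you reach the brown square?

turn right 56°, forward 5.3 m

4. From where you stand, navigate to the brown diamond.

turn left 24°, forward 1.1 m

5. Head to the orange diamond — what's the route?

turn right 39°, forward 2.4 m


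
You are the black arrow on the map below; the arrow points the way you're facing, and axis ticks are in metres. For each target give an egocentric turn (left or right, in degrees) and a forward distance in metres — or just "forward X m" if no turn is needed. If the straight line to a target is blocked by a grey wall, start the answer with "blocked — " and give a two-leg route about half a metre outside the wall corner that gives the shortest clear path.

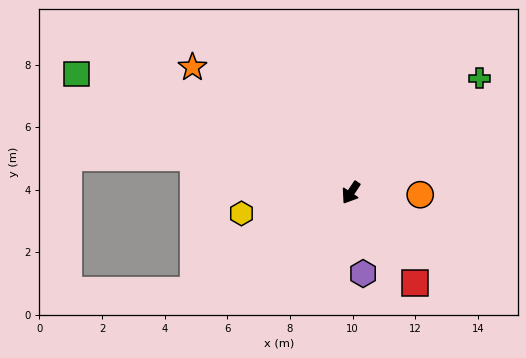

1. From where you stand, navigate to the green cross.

turn left 165°, forward 5.5 m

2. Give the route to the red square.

turn left 69°, forward 3.5 m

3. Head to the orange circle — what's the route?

turn left 122°, forward 2.2 m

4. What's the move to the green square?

turn right 80°, forward 9.5 m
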